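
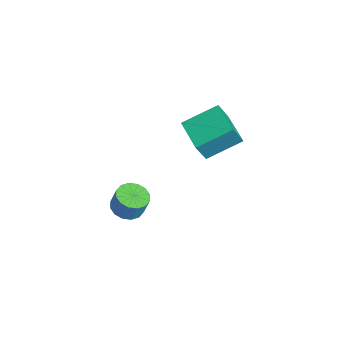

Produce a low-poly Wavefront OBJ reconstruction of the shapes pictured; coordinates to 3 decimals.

v 0.981 -2.022 1.882
v 1.778 -2.079 1.699
v 2.036 -1.854 2.755
v 1.239 -1.798 2.938
v 1.68 -1.671 1.636
v 1.938 -1.446 2.692
v 1.394 -1.357 1.639
v 1.652 -1.132 2.695
v 0.998 -1.221 1.708
v 1.256 -0.997 2.764
v 0.597 -1.3 1.822
v 0.855 -1.076 2.878
v 0.299 -1.573 1.953
v 0.557 -1.348 3.009
v 0.184 -1.966 2.065
v 0.442 -1.741 3.121
v 0.282 -2.374 2.128
v 0.54 -2.149 3.184
v 0.568 -2.688 2.125
v 0.826 -2.463 3.181
v 0.964 -2.823 2.056
v 1.222 -2.599 3.112
v 1.365 -2.744 1.942
v 1.623 -2.52 2.998
v 1.663 -2.472 1.811
v 1.921 -2.247 2.867
v -4.764 3.162 0.544
v -4.462 2.513 1.919
v -4.711 5.074 1.434
v -4.409 4.425 2.809
v -2.911 3.275 0.191
v -2.609 2.626 1.566
v -2.858 5.187 1.081
v -2.556 4.538 2.456
f 2 1 5
f 2 5 3
f 3 5 6
f 3 6 4
f 5 1 7
f 5 7 6
f 6 7 8
f 6 8 4
f 7 1 9
f 7 9 8
f 8 9 10
f 8 10 4
f 9 1 11
f 9 11 10
f 10 11 12
f 10 12 4
f 11 1 13
f 11 13 12
f 12 13 14
f 12 14 4
f 13 1 15
f 13 15 14
f 14 15 16
f 14 16 4
f 15 1 17
f 15 17 16
f 16 17 18
f 16 18 4
f 17 1 19
f 17 19 18
f 18 19 20
f 18 20 4
f 19 1 21
f 19 21 20
f 20 21 22
f 20 22 4
f 21 1 23
f 21 23 22
f 22 23 24
f 22 24 4
f 23 1 25
f 23 25 24
f 24 25 26
f 24 26 4
f 25 1 2
f 25 2 26
f 26 2 3
f 26 3 4
f 28 30 27
f 31 28 27
f 27 30 29
f 29 31 27
f 28 34 30
f 32 28 31
f 32 34 28
f 30 34 29
f 33 31 29
f 29 34 33
f 33 32 31
f 34 32 33



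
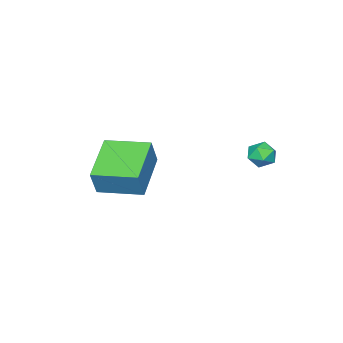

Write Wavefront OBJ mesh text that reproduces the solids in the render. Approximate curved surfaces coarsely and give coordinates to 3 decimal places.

v -4.2 2.599 0.242
v -3.719 2.865 0.593
v -3.521 1.895 -0.153
v -3.04 2.161 0.198
v -3.519 1.834 0.496
v -3.939 2.269 0.74
v -3.301 2.491 -0.3
v -3.721 2.926 -0.056
v -3.164 2.798 0.258
v -3.299 2.392 0.75
v -3.941 2.368 -0.31
v -4.076 1.962 0.182
v -1.567 -3.444 -1.191
v -1.098 -3.337 0.006
v -2.353 -1.721 -1.037
v -1.885 -1.614 0.16
v 0.245 -2.546 -1.98
v 0.713 -2.439 -0.783
v -0.542 -0.823 -1.826
v -0.073 -0.716 -0.629
f 1 12 6
f 1 6 2
f 1 2 8
f 1 8 11
f 1 11 12
f 2 6 10
f 6 12 5
f 12 11 3
f 11 8 7
f 8 2 9
f 4 10 5
f 4 5 3
f 4 3 7
f 4 7 9
f 4 9 10
f 5 10 6
f 3 5 12
f 7 3 11
f 9 7 8
f 10 9 2
f 14 16 13
f 17 14 13
f 13 16 15
f 15 17 13
f 14 20 16
f 18 14 17
f 18 20 14
f 16 20 15
f 19 17 15
f 15 20 19
f 19 18 17
f 20 18 19



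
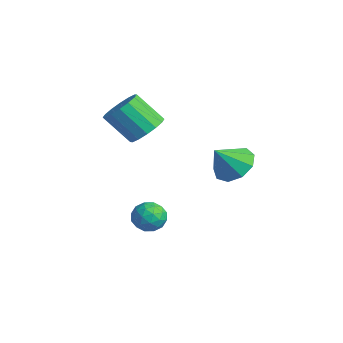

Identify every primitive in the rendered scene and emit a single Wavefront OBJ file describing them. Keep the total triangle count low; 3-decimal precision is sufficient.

v 3.392 4.433 2.372
v 4.363 4.281 2.19
v 3.448 3.487 3.468
v 4.286 4.793 2.636
v 3.791 5.137 2.959
v 3.109 5.152 3.007
v 2.559 4.831 2.757
v 2.399 4.323 2.328
v 2.703 3.867 1.919
v 3.33 3.676 1.721
v 3.985 3.839 1.828
v -0.369 2.394 3.048
v 0.249 1.701 2.994
v -0.594 0.852 4.258
v -1.211 1.546 4.312
v 0.431 2.005 3.32
v -0.411 1.156 4.584
v 0.399 2.414 3.573
v -0.444 1.565 4.837
v 0.161 2.817 3.685
v -0.681 1.968 4.949
v -0.219 3.107 3.627
v -1.061 2.258 4.89
v -0.639 3.206 3.413
v -1.481 2.357 4.677
v -0.986 3.088 3.102
v -1.829 2.239 4.366
v -1.169 2.784 2.776
v -2.011 1.935 4.04
v -1.136 2.375 2.523
v -1.979 1.526 3.787
v -0.899 1.972 2.411
v -1.741 1.123 3.675
v -0.519 1.682 2.47
v -1.361 0.833 3.733
v -0.099 1.583 2.683
v -0.941 0.734 3.947
v 0.853 2.007 -1.874
v 1.397 2.404 -1.425
v 0.803 1.056 -0.975
v 1.347 1.453 -0.526
v 0.6 1.752 -0.615
v 0.631 2.34 -1.17
v 1.569 1.12 -1.23
v 1.6 1.708 -1.785
v 1.84 1.856 -1.026
v 1.241 2.246 -0.646
v 0.959 1.214 -1.754
v 0.36 1.604 -1.374
v 1.129 2.289 -1.728
v 1.071 1.171 -0.672
v 0.632 1.347 -0.724
v 0.951 1.58 -0.46
v 0.679 2.252 -1.579
v 0.999 2.485 -1.315
v 0.53 2.101 -0.839
v 1.201 0.975 -1.085
v 1.521 1.208 -0.821
v 1.249 1.88 -1.94
v 1.568 2.113 -1.676
v 1.67 1.359 -1.561
v 1.709 2.2 -1.23
v 1.68 1.641 -0.701
v 1.81 1.445 -1.115
v 1.828 1.791 -1.442
v 1.357 2.43 -1.007
v 1.328 1.87 -0.478
v 0.889 2.046 -0.53
v 0.907 2.392 -0.857
v 1.617 2.107 -0.772
v 0.872 1.59 -1.922
v 0.843 1.03 -1.393
v 1.293 1.068 -1.543
v 1.311 1.414 -1.87
v 0.52 1.819 -1.699
v 0.491 1.26 -1.17
v 0.372 1.669 -0.958
v 0.39 2.015 -1.285
v 0.583 1.353 -1.628
f 2 1 4
f 2 4 3
f 4 1 5
f 4 5 3
f 5 1 6
f 5 6 3
f 6 1 7
f 6 7 3
f 7 1 8
f 7 8 3
f 8 1 9
f 8 9 3
f 9 1 10
f 9 10 3
f 10 1 11
f 10 11 3
f 11 1 2
f 11 2 3
f 13 12 16
f 13 16 14
f 14 16 17
f 14 17 15
f 16 12 18
f 16 18 17
f 17 18 19
f 17 19 15
f 18 12 20
f 18 20 19
f 19 20 21
f 19 21 15
f 20 12 22
f 20 22 21
f 21 22 23
f 21 23 15
f 22 12 24
f 22 24 23
f 23 24 25
f 23 25 15
f 24 12 26
f 24 26 25
f 25 26 27
f 25 27 15
f 26 12 28
f 26 28 27
f 27 28 29
f 27 29 15
f 28 12 30
f 28 30 29
f 29 30 31
f 29 31 15
f 30 12 32
f 30 32 31
f 31 32 33
f 31 33 15
f 32 12 34
f 32 34 33
f 33 34 35
f 33 35 15
f 34 12 36
f 34 36 35
f 35 36 37
f 35 37 15
f 36 12 13
f 36 13 37
f 37 13 14
f 37 14 15
f 38 75 54
f 75 49 78
f 54 78 43
f 75 78 54
f 38 54 50
f 54 43 55
f 50 55 39
f 54 55 50
f 38 50 59
f 50 39 60
f 59 60 45
f 50 60 59
f 38 59 71
f 59 45 74
f 71 74 48
f 59 74 71
f 38 71 75
f 71 48 79
f 75 79 49
f 71 79 75
f 39 55 66
f 55 43 69
f 66 69 47
f 55 69 66
f 43 78 56
f 78 49 77
f 56 77 42
f 78 77 56
f 49 79 76
f 79 48 72
f 76 72 40
f 79 72 76
f 48 74 73
f 74 45 61
f 73 61 44
f 74 61 73
f 45 60 65
f 60 39 62
f 65 62 46
f 60 62 65
f 41 67 53
f 67 47 68
f 53 68 42
f 67 68 53
f 41 53 51
f 53 42 52
f 51 52 40
f 53 52 51
f 41 51 58
f 51 40 57
f 58 57 44
f 51 57 58
f 41 58 63
f 58 44 64
f 63 64 46
f 58 64 63
f 41 63 67
f 63 46 70
f 67 70 47
f 63 70 67
f 42 68 56
f 68 47 69
f 56 69 43
f 68 69 56
f 40 52 76
f 52 42 77
f 76 77 49
f 52 77 76
f 44 57 73
f 57 40 72
f 73 72 48
f 57 72 73
f 46 64 65
f 64 44 61
f 65 61 45
f 64 61 65
f 47 70 66
f 70 46 62
f 66 62 39
f 70 62 66



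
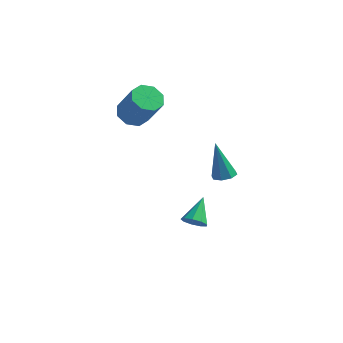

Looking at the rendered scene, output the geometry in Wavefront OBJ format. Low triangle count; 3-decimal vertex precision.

v 1.893 0.076 -3.205
v 2.094 0.423 -3.704
v 1.967 1.284 -2.335
v 1.657 0.433 -3.681
v 1.33 0.277 -3.435
v 1.267 0.026 -3.081
v 1.496 -0.201 -2.786
v 1.911 -0.298 -2.686
v 2.317 -0.221 -2.829
v 2.525 -0.004 -3.148
v 2.437 0.25 -3.493
v 3.73 -1.585 1.757
v 4.289 -1.535 1.903
v 3.23 -1.335 3.583
v 4.105 -1.145 1.799
v 3.701 -1.013 1.67
v 3.315 -1.216 1.592
v 3.171 -1.636 1.611
v 3.356 -2.026 1.715
v 3.759 -2.158 1.844
v 4.146 -1.955 1.922
v -1.797 2.504 1.853
v -1.069 2.57 1.459
v -0.175 2.101 3.034
v -0.903 2.036 3.427
v -1.251 3.117 1.726
v -0.358 2.648 3.3
v -1.753 3.305 2.067
v -0.86 2.836 3.641
v -2.281 3.024 2.282
v -1.387 2.555 3.857
v -2.525 2.439 2.246
v -1.631 1.97 3.821
v -2.342 1.892 1.98
v -1.449 1.423 3.554
v -1.84 1.704 1.639
v -0.947 1.235 3.213
v -1.313 1.985 1.423
v -0.419 1.516 2.998
f 2 1 4
f 2 4 3
f 4 1 5
f 4 5 3
f 5 1 6
f 5 6 3
f 6 1 7
f 6 7 3
f 7 1 8
f 7 8 3
f 8 1 9
f 8 9 3
f 9 1 10
f 9 10 3
f 10 1 11
f 10 11 3
f 11 1 2
f 11 2 3
f 13 12 15
f 13 15 14
f 15 12 16
f 15 16 14
f 16 12 17
f 16 17 14
f 17 12 18
f 17 18 14
f 18 12 19
f 18 19 14
f 19 12 20
f 19 20 14
f 20 12 21
f 20 21 14
f 21 12 13
f 21 13 14
f 23 22 26
f 23 26 24
f 24 26 27
f 24 27 25
f 26 22 28
f 26 28 27
f 27 28 29
f 27 29 25
f 28 22 30
f 28 30 29
f 29 30 31
f 29 31 25
f 30 22 32
f 30 32 31
f 31 32 33
f 31 33 25
f 32 22 34
f 32 34 33
f 33 34 35
f 33 35 25
f 34 22 36
f 34 36 35
f 35 36 37
f 35 37 25
f 36 22 38
f 36 38 37
f 37 38 39
f 37 39 25
f 38 22 23
f 38 23 39
f 39 23 24
f 39 24 25



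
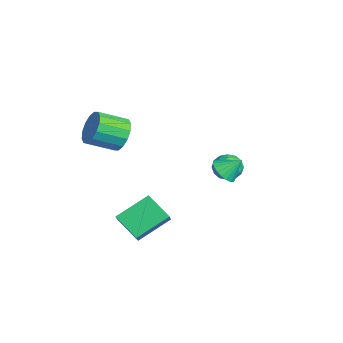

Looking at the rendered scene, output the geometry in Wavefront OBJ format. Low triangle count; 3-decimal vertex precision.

v -1.894 2.995 -1.703
v -1.144 3.512 -1.786
v -1.336 2.028 -2.674
v -0.586 2.545 -2.757
v -0.749 2.098 -1.975
v -1.095 2.696 -1.375
v -1.385 2.844 -3.085
v -1.731 3.442 -2.485
v -0.83 3.418 -2.64
v -0.436 2.958 -1.955
v -2.044 2.582 -2.505
v -1.65 2.122 -1.82
v -1.568 3.339 -1.659
v -0.912 2.201 -2.801
v -1.008 1.939 -2.341
v -0.567 2.243 -2.39
v -1.539 2.859 -1.418
v -1.098 3.163 -1.467
v -0.866 2.332 -1.578
v -1.382 2.377 -2.993
v -0.941 2.681 -3.042
v -1.913 3.297 -2.07
v -1.472 3.601 -2.119
v -1.614 3.208 -2.882
v -0.942 3.587 -2.21
v -0.614 3.019 -2.781
v -1.084 3.194 -2.973
v -1.287 3.546 -2.621
v -0.711 3.316 -1.807
v -0.383 2.748 -2.378
v -0.479 2.485 -1.918
v -0.682 2.837 -1.566
v -0.526 3.261 -2.309
v -2.097 2.792 -2.082
v -1.769 2.224 -2.653
v -1.798 2.703 -2.894
v -2.001 3.055 -2.542
v -1.866 2.521 -1.679
v -1.538 1.953 -2.25
v -1.193 1.994 -1.839
v -1.396 2.346 -1.487
v -1.954 2.279 -2.151
v 3.009 1.108 0.555
v 3.839 0.956 0.456
v 3.271 1.992 1.385
v 3.78 1.203 0.211
v 3.588 1.435 0.025
v 3.296 1.61 -0.069
v 2.954 1.698 -0.055
v 2.621 1.684 0.065
v 2.356 1.571 0.269
v 2.204 1.378 0.522
v 2.19 1.138 0.782
v 2.319 0.893 1.002
v 2.567 0.685 1.144
v 2.891 0.551 1.185
v 3.236 0.513 1.117
v 3.541 0.578 0.952
v 3.755 0.734 0.718
v 2.406 -4.421 -2.457
v 2.059 -2.569 -1.444
v 3.676 -3.683 -3.371
v 3.329 -1.831 -2.358
v 3.131 -4.709 -1.682
v 2.784 -2.857 -0.669
v 4.401 -3.971 -2.596
v 4.054 -2.119 -1.583
v -1.566 -3.059 1.256
v -0.803 -2.785 1.985
v -0.971 -4.406 2.772
v -1.734 -4.681 2.044
v -1.292 -2.622 2.216
v -1.459 -4.243 3.003
v -1.853 -2.576 2.19
v -2.021 -4.197 2.978
v -2.338 -2.66 1.914
v -2.506 -4.281 2.701
v -2.616 -2.851 1.461
v -2.784 -4.472 2.249
v -2.613 -3.098 0.954
v -2.78 -4.719 1.742
v -2.329 -3.334 0.528
v -2.497 -4.955 1.315
v -1.841 -3.497 0.297
v -2.008 -5.118 1.084
v -1.279 -3.543 0.322
v -1.447 -5.164 1.11
v -0.794 -3.459 0.599
v -0.962 -5.08 1.386
v -0.516 -3.268 1.051
v -0.684 -4.889 1.839
v -0.52 -3.021 1.558
v -0.687 -4.642 2.346
f 1 38 17
f 38 12 41
f 17 41 6
f 38 41 17
f 1 17 13
f 17 6 18
f 13 18 2
f 17 18 13
f 1 13 22
f 13 2 23
f 22 23 8
f 13 23 22
f 1 22 34
f 22 8 37
f 34 37 11
f 22 37 34
f 1 34 38
f 34 11 42
f 38 42 12
f 34 42 38
f 2 18 29
f 18 6 32
f 29 32 10
f 18 32 29
f 6 41 19
f 41 12 40
f 19 40 5
f 41 40 19
f 12 42 39
f 42 11 35
f 39 35 3
f 42 35 39
f 11 37 36
f 37 8 24
f 36 24 7
f 37 24 36
f 8 23 28
f 23 2 25
f 28 25 9
f 23 25 28
f 4 30 16
f 30 10 31
f 16 31 5
f 30 31 16
f 4 16 14
f 16 5 15
f 14 15 3
f 16 15 14
f 4 14 21
f 14 3 20
f 21 20 7
f 14 20 21
f 4 21 26
f 21 7 27
f 26 27 9
f 21 27 26
f 4 26 30
f 26 9 33
f 30 33 10
f 26 33 30
f 5 31 19
f 31 10 32
f 19 32 6
f 31 32 19
f 3 15 39
f 15 5 40
f 39 40 12
f 15 40 39
f 7 20 36
f 20 3 35
f 36 35 11
f 20 35 36
f 9 27 28
f 27 7 24
f 28 24 8
f 27 24 28
f 10 33 29
f 33 9 25
f 29 25 2
f 33 25 29
f 44 43 46
f 44 46 45
f 46 43 47
f 46 47 45
f 47 43 48
f 47 48 45
f 48 43 49
f 48 49 45
f 49 43 50
f 49 50 45
f 50 43 51
f 50 51 45
f 51 43 52
f 51 52 45
f 52 43 53
f 52 53 45
f 53 43 54
f 53 54 45
f 54 43 55
f 54 55 45
f 55 43 56
f 55 56 45
f 56 43 57
f 56 57 45
f 57 43 58
f 57 58 45
f 58 43 59
f 58 59 45
f 59 43 44
f 59 44 45
f 61 63 60
f 64 61 60
f 60 63 62
f 62 64 60
f 61 67 63
f 65 61 64
f 65 67 61
f 63 67 62
f 66 64 62
f 62 67 66
f 66 65 64
f 67 65 66
f 69 68 72
f 69 72 70
f 70 72 73
f 70 73 71
f 72 68 74
f 72 74 73
f 73 74 75
f 73 75 71
f 74 68 76
f 74 76 75
f 75 76 77
f 75 77 71
f 76 68 78
f 76 78 77
f 77 78 79
f 77 79 71
f 78 68 80
f 78 80 79
f 79 80 81
f 79 81 71
f 80 68 82
f 80 82 81
f 81 82 83
f 81 83 71
f 82 68 84
f 82 84 83
f 83 84 85
f 83 85 71
f 84 68 86
f 84 86 85
f 85 86 87
f 85 87 71
f 86 68 88
f 86 88 87
f 87 88 89
f 87 89 71
f 88 68 90
f 88 90 89
f 89 90 91
f 89 91 71
f 90 68 92
f 90 92 91
f 91 92 93
f 91 93 71
f 92 68 69
f 92 69 93
f 93 69 70
f 93 70 71



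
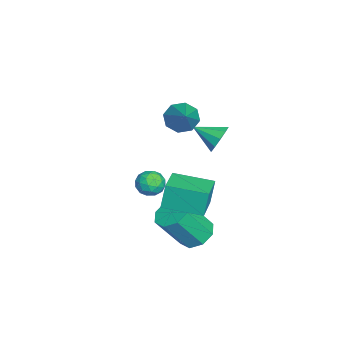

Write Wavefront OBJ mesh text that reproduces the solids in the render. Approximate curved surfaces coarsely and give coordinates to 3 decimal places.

v 0.299 2.213 -2.093
v 0.99 1.996 -2.432
v 1.452 1.05 -0.887
v 0.761 1.267 -0.547
v 1.036 2.523 -2.123
v 1.498 1.577 -0.578
v 0.65 2.868 -1.797
v 1.112 1.922 -0.251
v 0.058 2.83 -1.644
v 0.52 1.884 -0.098
v -0.392 2.43 -1.753
v 0.07 1.484 -0.208
v -0.438 1.903 -2.062
v 0.024 0.957 -0.517
v -0.052 1.558 -2.389
v 0.41 0.612 -0.843
v 0.54 1.596 -2.542
v 1.002 0.65 -0.996
v -2.757 0.516 -1.956
v -2.31 0.115 -1.651
v -3.57 -0.095 -1.569
v -3.123 -0.496 -1.264
v -3.214 0.133 -1.045
v -2.711 0.511 -1.284
v -3.169 -0.491 -1.936
v -2.666 -0.113 -2.175
v -2.565 -0.508 -1.639
v -2.593 -0.122 -1.089
v -3.287 0.142 -2.131
v -3.315 0.528 -1.581
v -2.462 0.37 -1.838
v -3.418 -0.35 -1.382
v -3.471 0.021 -1.253
v -3.209 -0.215 -1.075
v -2.698 0.602 -1.622
v -2.435 0.366 -1.443
v -2.967 0.377 -1.086
v -3.445 -0.346 -1.777
v -3.182 -0.582 -1.598
v -2.671 0.235 -2.145
v -2.409 -0.001 -1.967
v -2.913 -0.357 -2.134
v -2.349 -0.232 -1.652
v -2.827 -0.592 -1.424
v -2.854 -0.589 -1.819
v -2.558 -0.367 -1.959
v -2.366 -0.005 -1.328
v -2.844 -0.365 -1.1
v -2.897 0.005 -0.971
v -2.602 0.227 -1.112
v -2.515 -0.372 -1.321
v -3.036 0.385 -2.12
v -3.514 0.025 -1.892
v -3.278 -0.207 -2.108
v -2.983 0.015 -2.249
v -3.053 0.612 -1.796
v -3.531 0.252 -1.568
v -3.322 0.387 -1.261
v -3.026 0.609 -1.401
v -3.365 0.392 -1.899
v 0.489 1.095 0.302
v 0.292 1.264 1.412
v 0.667 2.751 0.082
v 0.47 2.92 1.192
v 1.89 0.98 0.568
v 1.693 1.149 1.678
v 2.068 2.636 0.348
v 1.871 2.805 1.458
v -3.647 2.757 0.77
v -3.446 2.423 0.141
v -3.873 1.643 1.29
v -3.073 2.47 0.402
v -2.92 2.626 0.804
v -3.044 2.832 1.193
v -3.399 3.01 1.42
v -3.849 3.091 1.399
v -4.222 3.045 1.138
v -4.375 2.889 0.737
v -4.251 2.682 0.348
v -3.896 2.505 0.121
v -2.183 1.358 2.938
v -1.745 1.259 2.35
v -0.657 1.682 4.022
v -1.904 1.799 2.413
v -2.227 2.081 2.784
v -2.524 1.939 3.245
v -2.622 1.458 3.526
v -2.463 0.918 3.463
v -2.14 0.636 3.093
v -1.843 0.777 2.632
f 2 1 5
f 2 5 3
f 3 5 6
f 3 6 4
f 5 1 7
f 5 7 6
f 6 7 8
f 6 8 4
f 7 1 9
f 7 9 8
f 8 9 10
f 8 10 4
f 9 1 11
f 9 11 10
f 10 11 12
f 10 12 4
f 11 1 13
f 11 13 12
f 12 13 14
f 12 14 4
f 13 1 15
f 13 15 14
f 14 15 16
f 14 16 4
f 15 1 17
f 15 17 16
f 16 17 18
f 16 18 4
f 17 1 2
f 17 2 18
f 18 2 3
f 18 3 4
f 19 56 35
f 56 30 59
f 35 59 24
f 56 59 35
f 19 35 31
f 35 24 36
f 31 36 20
f 35 36 31
f 19 31 40
f 31 20 41
f 40 41 26
f 31 41 40
f 19 40 52
f 40 26 55
f 52 55 29
f 40 55 52
f 19 52 56
f 52 29 60
f 56 60 30
f 52 60 56
f 20 36 47
f 36 24 50
f 47 50 28
f 36 50 47
f 24 59 37
f 59 30 58
f 37 58 23
f 59 58 37
f 30 60 57
f 60 29 53
f 57 53 21
f 60 53 57
f 29 55 54
f 55 26 42
f 54 42 25
f 55 42 54
f 26 41 46
f 41 20 43
f 46 43 27
f 41 43 46
f 22 48 34
f 48 28 49
f 34 49 23
f 48 49 34
f 22 34 32
f 34 23 33
f 32 33 21
f 34 33 32
f 22 32 39
f 32 21 38
f 39 38 25
f 32 38 39
f 22 39 44
f 39 25 45
f 44 45 27
f 39 45 44
f 22 44 48
f 44 27 51
f 48 51 28
f 44 51 48
f 23 49 37
f 49 28 50
f 37 50 24
f 49 50 37
f 21 33 57
f 33 23 58
f 57 58 30
f 33 58 57
f 25 38 54
f 38 21 53
f 54 53 29
f 38 53 54
f 27 45 46
f 45 25 42
f 46 42 26
f 45 42 46
f 28 51 47
f 51 27 43
f 47 43 20
f 51 43 47
f 62 64 61
f 65 62 61
f 61 64 63
f 63 65 61
f 62 68 64
f 66 62 65
f 66 68 62
f 64 68 63
f 67 65 63
f 63 68 67
f 67 66 65
f 68 66 67
f 70 69 72
f 70 72 71
f 72 69 73
f 72 73 71
f 73 69 74
f 73 74 71
f 74 69 75
f 74 75 71
f 75 69 76
f 75 76 71
f 76 69 77
f 76 77 71
f 77 69 78
f 77 78 71
f 78 69 79
f 78 79 71
f 79 69 80
f 79 80 71
f 80 69 70
f 80 70 71
f 82 81 84
f 82 84 83
f 84 81 85
f 84 85 83
f 85 81 86
f 85 86 83
f 86 81 87
f 86 87 83
f 87 81 88
f 87 88 83
f 88 81 89
f 88 89 83
f 89 81 90
f 89 90 83
f 90 81 82
f 90 82 83



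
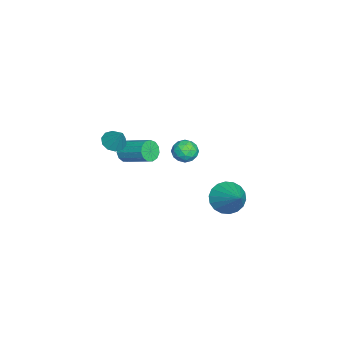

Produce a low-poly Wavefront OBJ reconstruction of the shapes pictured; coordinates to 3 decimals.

v -0.998 1.53 -3.676
v -0.4 0.66 -3.775
v 0.478 2.41 -2.504
v -0.265 0.922 -4.142
v -0.274 1.305 -4.418
v -0.427 1.733 -4.546
v -0.693 2.12 -4.503
v -1.019 2.39 -4.295
v -1.341 2.49 -3.965
v -1.595 2.4 -3.578
v -1.731 2.137 -3.21
v -1.721 1.754 -2.935
v -1.568 1.327 -2.806
v -1.302 0.94 -2.85
v -0.976 0.669 -3.057
v -0.654 0.569 -3.387
v -1.473 -4.028 -0.896
v -1.226 -4.427 -0.377
v -0.459 -2.97 0.376
v -0.707 -2.572 -0.144
v -0.95 -4.427 -0.658
v -0.183 -2.97 0.094
v -0.84 -4.3 -1.015
v -0.073 -2.844 -0.263
v -0.931 -4.088 -1.335
v -0.164 -2.631 -0.582
v -1.195 -3.856 -1.515
v -0.428 -2.399 -0.762
v -1.547 -3.679 -1.498
v -0.78 -2.222 -0.746
v -1.876 -3.613 -1.291
v -1.109 -2.156 -0.538
v -2.077 -3.679 -0.958
v -1.31 -2.222 -0.206
v -2.086 -3.856 -0.606
v -1.32 -2.399 0.147
v -1.902 -4.087 -0.346
v -1.135 -2.631 0.407
v -1.581 -4.3 -0.26
v -0.814 -2.844 0.492
v 2.957 -3.787 3.078
v 3.492 -3.613 2.696
v 3.543 -3.213 4.162
v 3.213 -3.298 2.68
v 2.837 -3.171 2.817
v 2.506 -3.279 3.052
v 2.347 -3.581 3.298
v 2.422 -3.961 3.459
v 2.7 -4.276 3.475
v 3.077 -4.403 3.339
v 3.408 -4.295 3.103
v 3.566 -3.994 2.858
v -1.691 -0.248 -0.21
v -0.969 -0.116 -0.469
v -1.451 -1.484 -0.171
v -0.729 -1.352 -0.43
v -0.933 -1.124 0.285
v -1.082 -0.36 0.261
v -1.338 -1.24 -0.901
v -1.487 -0.476 -0.925
v -0.751 -0.729 -0.896
v -0.501 -0.657 -0.163
v -1.919 -0.943 -0.477
v -1.669 -0.871 0.256
v -1.351 -0.074 -0.343
v -1.069 -1.526 -0.297
v -1.189 -1.392 0.124
v -0.765 -1.314 -0.029
v -1.417 -0.217 0.086
v -0.993 -0.14 -0.066
v -0.972 -0.732 0.377
v -1.427 -1.46 -0.574
v -1.003 -1.383 -0.726
v -1.655 -0.286 -0.611
v -1.231 -0.208 -0.764
v -1.448 -0.868 -1.017
v -0.799 -0.357 -0.747
v -0.658 -1.083 -0.724
v -1.016 -1.017 -1
v -1.103 -0.568 -1.015
v -0.652 -0.314 -0.316
v -0.511 -1.04 -0.293
v -0.631 -0.906 0.128
v -0.718 -0.457 0.114
v -0.524 -0.674 -0.567
v -1.909 -0.56 -0.347
v -1.768 -1.286 -0.324
v -1.702 -1.143 -0.754
v -1.789 -0.694 -0.768
v -1.762 -0.517 0.084
v -1.621 -1.243 0.107
v -1.317 -1.032 0.375
v -1.404 -0.583 0.36
v -1.896 -0.926 -0.073
f 2 1 4
f 2 4 3
f 4 1 5
f 4 5 3
f 5 1 6
f 5 6 3
f 6 1 7
f 6 7 3
f 7 1 8
f 7 8 3
f 8 1 9
f 8 9 3
f 9 1 10
f 9 10 3
f 10 1 11
f 10 11 3
f 11 1 12
f 11 12 3
f 12 1 13
f 12 13 3
f 13 1 14
f 13 14 3
f 14 1 15
f 14 15 3
f 15 1 16
f 15 16 3
f 16 1 2
f 16 2 3
f 18 17 21
f 18 21 19
f 19 21 22
f 19 22 20
f 21 17 23
f 21 23 22
f 22 23 24
f 22 24 20
f 23 17 25
f 23 25 24
f 24 25 26
f 24 26 20
f 25 17 27
f 25 27 26
f 26 27 28
f 26 28 20
f 27 17 29
f 27 29 28
f 28 29 30
f 28 30 20
f 29 17 31
f 29 31 30
f 30 31 32
f 30 32 20
f 31 17 33
f 31 33 32
f 32 33 34
f 32 34 20
f 33 17 35
f 33 35 34
f 34 35 36
f 34 36 20
f 35 17 37
f 35 37 36
f 36 37 38
f 36 38 20
f 37 17 39
f 37 39 38
f 38 39 40
f 38 40 20
f 39 17 18
f 39 18 40
f 40 18 19
f 40 19 20
f 42 41 44
f 42 44 43
f 44 41 45
f 44 45 43
f 45 41 46
f 45 46 43
f 46 41 47
f 46 47 43
f 47 41 48
f 47 48 43
f 48 41 49
f 48 49 43
f 49 41 50
f 49 50 43
f 50 41 51
f 50 51 43
f 51 41 52
f 51 52 43
f 52 41 42
f 52 42 43
f 53 90 69
f 90 64 93
f 69 93 58
f 90 93 69
f 53 69 65
f 69 58 70
f 65 70 54
f 69 70 65
f 53 65 74
f 65 54 75
f 74 75 60
f 65 75 74
f 53 74 86
f 74 60 89
f 86 89 63
f 74 89 86
f 53 86 90
f 86 63 94
f 90 94 64
f 86 94 90
f 54 70 81
f 70 58 84
f 81 84 62
f 70 84 81
f 58 93 71
f 93 64 92
f 71 92 57
f 93 92 71
f 64 94 91
f 94 63 87
f 91 87 55
f 94 87 91
f 63 89 88
f 89 60 76
f 88 76 59
f 89 76 88
f 60 75 80
f 75 54 77
f 80 77 61
f 75 77 80
f 56 82 68
f 82 62 83
f 68 83 57
f 82 83 68
f 56 68 66
f 68 57 67
f 66 67 55
f 68 67 66
f 56 66 73
f 66 55 72
f 73 72 59
f 66 72 73
f 56 73 78
f 73 59 79
f 78 79 61
f 73 79 78
f 56 78 82
f 78 61 85
f 82 85 62
f 78 85 82
f 57 83 71
f 83 62 84
f 71 84 58
f 83 84 71
f 55 67 91
f 67 57 92
f 91 92 64
f 67 92 91
f 59 72 88
f 72 55 87
f 88 87 63
f 72 87 88
f 61 79 80
f 79 59 76
f 80 76 60
f 79 76 80
f 62 85 81
f 85 61 77
f 81 77 54
f 85 77 81



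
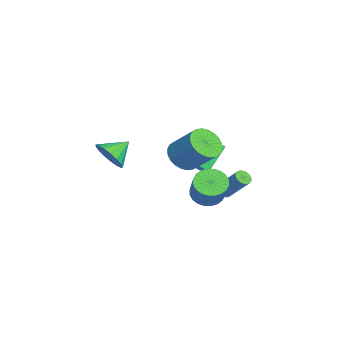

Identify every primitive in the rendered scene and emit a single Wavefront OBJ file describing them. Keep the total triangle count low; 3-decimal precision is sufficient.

v -3.271 0.127 -0.742
v -4.45 1.1 0.563
v -3.388 1.169 -1.624
v -4.567 2.142 -0.319
v -2.393 0.598 -0.301
v -3.572 1.571 1.004
v -2.51 1.64 -1.183
v -3.689 2.613 0.122
v -3.885 2.556 -3.645
v -3.473 2.207 -3.63
v -2.624 3.275 -2.021
v -3.035 3.624 -2.035
v -3.398 2.362 -3.773
v -2.548 3.43 -2.164
v -3.406 2.551 -3.894
v -2.556 3.619 -2.285
v -3.497 2.741 -3.972
v -2.647 3.809 -2.363
v -3.656 2.899 -3.993
v -2.806 3.967 -2.384
v -3.854 2.997 -3.954
v -3.004 4.065 -2.345
v -4.057 3.02 -3.861
v -3.207 4.088 -2.252
v -4.23 2.962 -3.731
v -3.381 4.03 -2.122
v -4.344 2.834 -3.586
v -3.494 3.902 -1.977
v -4.379 2.658 -3.451
v -3.529 3.726 -1.842
v -4.328 2.464 -3.35
v -3.478 3.532 -1.74
v -4.2 2.286 -3.299
v -3.35 3.354 -1.69
v -4.018 2.155 -3.308
v -3.168 3.223 -1.699
v -3.813 2.093 -3.375
v -2.963 3.161 -1.766
v -3.62 2.112 -3.489
v -2.771 3.18 -1.88
v -1.222 -3.98 0.911
v -0.258 -3.553 1.225
v -1.958 -2.86 1.649
v -0.357 -3.315 0.766
v -0.654 -3.23 0.34
v -1.082 -3.316 0.045
v -1.541 -3.555 -0.052
v -1.927 -3.89 0.072
v -2.152 -4.247 0.387
v -2.163 -4.542 0.823
v -1.959 -4.708 1.279
v -1.586 -4.708 1.651
v -1.129 -4.54 1.853
v -0.694 -4.245 1.839
v -0.379 -3.888 1.613
v -0.658 1.444 -1.806
v 0.019 0.874 -2.273
v 1.214 1.007 -0.7
v 0.538 1.576 -0.234
v 0.129 1.23 -2.386
v 1.324 1.363 -0.813
v 0.119 1.62 -2.411
v 1.314 1.753 -0.839
v -0.01 1.982 -2.345
v 1.186 2.115 -0.772
v -0.236 2.262 -2.196
v 0.959 2.395 -0.623
v -0.527 2.418 -1.988
v 0.668 2.551 -0.415
v -0.838 2.426 -1.752
v 0.357 2.559 -0.179
v -1.122 2.283 -1.525
v 0.074 2.416 0.048
v -1.334 2.013 -1.34
v -0.139 2.146 0.233
v -1.444 1.657 -1.227
v -0.249 1.79 0.346
v -1.434 1.267 -1.201
v -0.239 1.4 0.371
v -1.306 0.905 -1.268
v -0.11 1.038 0.305
v -1.079 0.625 -1.417
v 0.116 0.758 0.156
v -0.788 0.469 -1.625
v 0.407 0.602 -0.052
v -0.477 0.461 -1.861
v 0.718 0.594 -0.288
v -0.194 0.604 -2.088
v 1.002 0.737 -0.515
v 2.402 -0.011 2.993
v 3.217 0.17 2.355
v 4.113 1.331 3.83
v 3.298 1.151 4.467
v 2.97 0.482 2.26
v 3.866 1.644 3.734
v 2.636 0.72 2.275
v 3.532 1.881 3.75
v 2.267 0.846 2.4
v 3.163 2.007 3.875
v 1.918 0.841 2.615
v 2.814 2.003 4.09
v 1.643 0.708 2.888
v 2.539 1.869 4.363
v 1.484 0.464 3.176
v 2.38 1.626 4.651
v 1.464 0.149 3.437
v 2.36 1.31 4.912
v 1.587 -0.191 3.63
v 2.483 0.97 5.105
v 1.834 -0.504 3.726
v 2.73 0.658 5.2
v 2.168 -0.741 3.71
v 3.064 0.42 5.185
v 2.537 -0.867 3.585
v 3.433 0.294 5.06
v 2.886 -0.863 3.37
v 3.782 0.299 4.845
v 3.161 -0.729 3.097
v 4.057 0.432 4.572
v 3.32 -0.486 2.809
v 4.216 0.676 4.284
v 3.34 -0.17 2.548
v 4.236 0.991 4.023
f 2 4 1
f 5 2 1
f 1 4 3
f 3 5 1
f 2 8 4
f 6 2 5
f 6 8 2
f 4 8 3
f 7 5 3
f 3 8 7
f 7 6 5
f 8 6 7
f 10 9 13
f 10 13 11
f 11 13 14
f 11 14 12
f 13 9 15
f 13 15 14
f 14 15 16
f 14 16 12
f 15 9 17
f 15 17 16
f 16 17 18
f 16 18 12
f 17 9 19
f 17 19 18
f 18 19 20
f 18 20 12
f 19 9 21
f 19 21 20
f 20 21 22
f 20 22 12
f 21 9 23
f 21 23 22
f 22 23 24
f 22 24 12
f 23 9 25
f 23 25 24
f 24 25 26
f 24 26 12
f 25 9 27
f 25 27 26
f 26 27 28
f 26 28 12
f 27 9 29
f 27 29 28
f 28 29 30
f 28 30 12
f 29 9 31
f 29 31 30
f 30 31 32
f 30 32 12
f 31 9 33
f 31 33 32
f 32 33 34
f 32 34 12
f 33 9 35
f 33 35 34
f 34 35 36
f 34 36 12
f 35 9 37
f 35 37 36
f 36 37 38
f 36 38 12
f 37 9 39
f 37 39 38
f 38 39 40
f 38 40 12
f 39 9 10
f 39 10 40
f 40 10 11
f 40 11 12
f 42 41 44
f 42 44 43
f 44 41 45
f 44 45 43
f 45 41 46
f 45 46 43
f 46 41 47
f 46 47 43
f 47 41 48
f 47 48 43
f 48 41 49
f 48 49 43
f 49 41 50
f 49 50 43
f 50 41 51
f 50 51 43
f 51 41 52
f 51 52 43
f 52 41 53
f 52 53 43
f 53 41 54
f 53 54 43
f 54 41 55
f 54 55 43
f 55 41 42
f 55 42 43
f 57 56 60
f 57 60 58
f 58 60 61
f 58 61 59
f 60 56 62
f 60 62 61
f 61 62 63
f 61 63 59
f 62 56 64
f 62 64 63
f 63 64 65
f 63 65 59
f 64 56 66
f 64 66 65
f 65 66 67
f 65 67 59
f 66 56 68
f 66 68 67
f 67 68 69
f 67 69 59
f 68 56 70
f 68 70 69
f 69 70 71
f 69 71 59
f 70 56 72
f 70 72 71
f 71 72 73
f 71 73 59
f 72 56 74
f 72 74 73
f 73 74 75
f 73 75 59
f 74 56 76
f 74 76 75
f 75 76 77
f 75 77 59
f 76 56 78
f 76 78 77
f 77 78 79
f 77 79 59
f 78 56 80
f 78 80 79
f 79 80 81
f 79 81 59
f 80 56 82
f 80 82 81
f 81 82 83
f 81 83 59
f 82 56 84
f 82 84 83
f 83 84 85
f 83 85 59
f 84 56 86
f 84 86 85
f 85 86 87
f 85 87 59
f 86 56 88
f 86 88 87
f 87 88 89
f 87 89 59
f 88 56 57
f 88 57 89
f 89 57 58
f 89 58 59
f 91 90 94
f 91 94 92
f 92 94 95
f 92 95 93
f 94 90 96
f 94 96 95
f 95 96 97
f 95 97 93
f 96 90 98
f 96 98 97
f 97 98 99
f 97 99 93
f 98 90 100
f 98 100 99
f 99 100 101
f 99 101 93
f 100 90 102
f 100 102 101
f 101 102 103
f 101 103 93
f 102 90 104
f 102 104 103
f 103 104 105
f 103 105 93
f 104 90 106
f 104 106 105
f 105 106 107
f 105 107 93
f 106 90 108
f 106 108 107
f 107 108 109
f 107 109 93
f 108 90 110
f 108 110 109
f 109 110 111
f 109 111 93
f 110 90 112
f 110 112 111
f 111 112 113
f 111 113 93
f 112 90 114
f 112 114 113
f 113 114 115
f 113 115 93
f 114 90 116
f 114 116 115
f 115 116 117
f 115 117 93
f 116 90 118
f 116 118 117
f 117 118 119
f 117 119 93
f 118 90 120
f 118 120 119
f 119 120 121
f 119 121 93
f 120 90 122
f 120 122 121
f 121 122 123
f 121 123 93
f 122 90 91
f 122 91 123
f 123 91 92
f 123 92 93



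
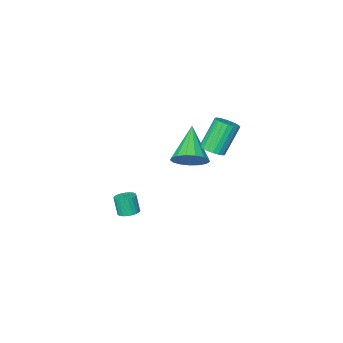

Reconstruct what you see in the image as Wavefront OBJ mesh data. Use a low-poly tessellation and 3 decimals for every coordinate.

v 0.436 -0.926 1.79
v 1.197 -0.904 2.391
v -0.596 -2.314 3.15
v 0.928 -0.557 2.541
v 0.545 -0.294 2.518
v 0.138 -0.177 2.329
v -0.201 -0.23 2.017
v -0.394 -0.444 1.652
v -0.397 -0.767 1.32
v -0.209 -1.127 1.095
v 0.127 -1.441 1.029
v 0.534 -1.637 1.138
v 0.918 -1.67 1.396
v 1.192 -1.533 1.745
v 1.293 -1.256 2.104
v 2.307 -3.613 -2.907
v 2.773 -3.94 -3.017
v 2.799 -4.254 -1.984
v 2.333 -3.927 -1.873
v 2.87 -3.744 -2.96
v 2.895 -4.057 -1.927
v 2.881 -3.527 -2.895
v 2.906 -3.841 -1.861
v 2.804 -3.324 -2.831
v 2.83 -3.638 -1.798
v 2.652 -3.165 -2.779
v 2.678 -3.478 -1.746
v 2.448 -3.074 -2.746
v 2.473 -3.387 -1.713
v 2.222 -3.065 -2.738
v 2.247 -3.378 -1.705
v 2.009 -3.139 -2.756
v 2.034 -3.453 -1.722
v 1.841 -3.286 -2.796
v 1.867 -3.6 -1.763
v 1.745 -3.483 -2.853
v 1.77 -3.796 -1.82
v 1.734 -3.699 -2.919
v 1.759 -4.013 -1.885
v 1.81 -3.902 -2.982
v 1.836 -4.216 -1.949
v 1.962 -4.062 -3.034
v 1.988 -4.375 -2.001
v 2.167 -4.153 -3.067
v 2.192 -4.466 -2.034
v 2.393 -4.162 -3.075
v 2.418 -4.475 -2.042
v 2.606 -4.087 -3.058
v 2.631 -4.401 -2.024
v 0.102 0.495 3.191
v 0.642 0.27 3.495
v -0.281 0.179 5.072
v -0.822 0.405 4.769
v 0.669 0.541 3.526
v -0.254 0.451 5.103
v 0.597 0.805 3.499
v -0.326 0.714 5.076
v 0.439 1.015 3.419
v -0.484 0.924 4.996
v 0.223 1.135 3.299
v -0.7 1.044 4.877
v -0.014 1.144 3.161
v -0.937 1.054 4.739
v -0.231 1.042 3.028
v -1.154 0.951 4.606
v -0.39 0.845 2.923
v -1.313 0.754 4.501
v -0.465 0.587 2.865
v -1.388 0.497 4.443
v -0.442 0.313 2.863
v -1.365 0.223 4.441
v -0.324 0.071 2.918
v -1.247 -0.019 4.495
v -0.133 -0.097 3.02
v -1.057 -0.188 4.597
v 0.098 -0.164 3.151
v -0.825 -0.254 4.729
v 0.33 -0.116 3.29
v -0.593 -0.206 4.868
v 0.523 0.037 3.411
v -0.4 -0.053 4.989
f 2 1 4
f 2 4 3
f 4 1 5
f 4 5 3
f 5 1 6
f 5 6 3
f 6 1 7
f 6 7 3
f 7 1 8
f 7 8 3
f 8 1 9
f 8 9 3
f 9 1 10
f 9 10 3
f 10 1 11
f 10 11 3
f 11 1 12
f 11 12 3
f 12 1 13
f 12 13 3
f 13 1 14
f 13 14 3
f 14 1 15
f 14 15 3
f 15 1 2
f 15 2 3
f 17 16 20
f 17 20 18
f 18 20 21
f 18 21 19
f 20 16 22
f 20 22 21
f 21 22 23
f 21 23 19
f 22 16 24
f 22 24 23
f 23 24 25
f 23 25 19
f 24 16 26
f 24 26 25
f 25 26 27
f 25 27 19
f 26 16 28
f 26 28 27
f 27 28 29
f 27 29 19
f 28 16 30
f 28 30 29
f 29 30 31
f 29 31 19
f 30 16 32
f 30 32 31
f 31 32 33
f 31 33 19
f 32 16 34
f 32 34 33
f 33 34 35
f 33 35 19
f 34 16 36
f 34 36 35
f 35 36 37
f 35 37 19
f 36 16 38
f 36 38 37
f 37 38 39
f 37 39 19
f 38 16 40
f 38 40 39
f 39 40 41
f 39 41 19
f 40 16 42
f 40 42 41
f 41 42 43
f 41 43 19
f 42 16 44
f 42 44 43
f 43 44 45
f 43 45 19
f 44 16 46
f 44 46 45
f 45 46 47
f 45 47 19
f 46 16 48
f 46 48 47
f 47 48 49
f 47 49 19
f 48 16 17
f 48 17 49
f 49 17 18
f 49 18 19
f 51 50 54
f 51 54 52
f 52 54 55
f 52 55 53
f 54 50 56
f 54 56 55
f 55 56 57
f 55 57 53
f 56 50 58
f 56 58 57
f 57 58 59
f 57 59 53
f 58 50 60
f 58 60 59
f 59 60 61
f 59 61 53
f 60 50 62
f 60 62 61
f 61 62 63
f 61 63 53
f 62 50 64
f 62 64 63
f 63 64 65
f 63 65 53
f 64 50 66
f 64 66 65
f 65 66 67
f 65 67 53
f 66 50 68
f 66 68 67
f 67 68 69
f 67 69 53
f 68 50 70
f 68 70 69
f 69 70 71
f 69 71 53
f 70 50 72
f 70 72 71
f 71 72 73
f 71 73 53
f 72 50 74
f 72 74 73
f 73 74 75
f 73 75 53
f 74 50 76
f 74 76 75
f 75 76 77
f 75 77 53
f 76 50 78
f 76 78 77
f 77 78 79
f 77 79 53
f 78 50 80
f 78 80 79
f 79 80 81
f 79 81 53
f 80 50 51
f 80 51 81
f 81 51 52
f 81 52 53



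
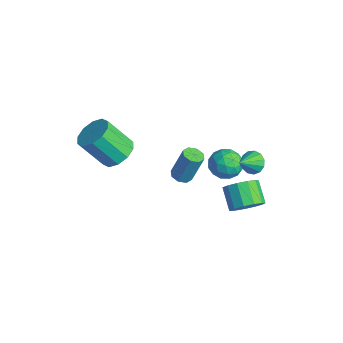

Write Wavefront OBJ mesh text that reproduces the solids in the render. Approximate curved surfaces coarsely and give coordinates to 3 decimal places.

v -1.716 3.362 -4.315
v -0.779 2.993 -4.252
v -2.201 2.327 -3.148
v -1.264 1.958 -3.085
v -1.459 2.897 -2.77
v -1.159 3.537 -3.492
v -1.821 1.783 -3.908
v -1.521 2.423 -4.63
v -0.844 2.017 -4.001
v -0.62 2.706 -3.298
v -2.36 2.614 -4.102
v -2.136 3.303 -3.399
v -1.205 3.268 -4.386
v -1.775 2.052 -3.014
v -1.89 2.604 -2.829
v -1.339 2.387 -2.792
v -1.428 3.588 -3.939
v -0.877 3.371 -3.902
v -1.277 3.315 -3.031
v -2.103 1.949 -3.498
v -1.552 1.732 -3.461
v -1.641 2.933 -4.608
v -1.09 2.716 -4.571
v -1.703 2.005 -4.369
v -0.692 2.478 -4.202
v -0.977 1.87 -3.516
v -1.305 1.767 -3.999
v -1.129 2.143 -4.423
v -0.56 2.882 -3.788
v -0.845 2.274 -3.102
v -0.96 2.826 -2.917
v -0.784 3.202 -3.341
v -0.598 2.309 -3.641
v -2.135 3.046 -4.298
v -2.42 2.438 -3.612
v -2.196 2.118 -4.059
v -2.02 2.494 -4.483
v -2.003 3.45 -3.884
v -2.288 2.842 -3.198
v -1.851 3.177 -2.977
v -1.675 3.553 -3.401
v -2.382 3.011 -3.759
v 2.144 1.816 -3.733
v 2.691 2.391 -3.158
v 1.563 2.638 -2.332
v 1.016 2.064 -2.907
v 2.478 2.719 -3.548
v 1.35 2.966 -2.721
v 2.158 2.76 -3.996
v 1.03 3.008 -3.17
v 1.834 2.502 -4.361
v 0.706 2.749 -3.535
v 1.609 2.026 -4.527
v 0.481 2.273 -3.7
v 1.553 1.483 -4.44
v 0.425 1.731 -3.614
v 1.685 1.046 -4.129
v 0.557 1.294 -3.303
v 1.963 0.854 -3.693
v 0.835 1.101 -2.866
v 2.298 0.967 -3.269
v 1.17 1.215 -2.442
v 2.585 1.35 -2.992
v 1.456 1.597 -2.166
v 2.731 1.881 -2.951
v 1.603 2.128 -2.125
v -2.652 -3.143 -0.901
v -2.055 -2.564 -0.276
v -2.772 -3.637 1.405
v -3.368 -4.217 0.781
v -2.625 -2.272 -0.333
v -3.342 -3.346 1.348
v -3.205 -2.313 -0.607
v -3.922 -3.387 1.075
v -3.574 -2.671 -0.993
v -4.291 -3.745 0.689
v -3.59 -3.21 -1.344
v -4.307 -4.284 0.338
v -3.248 -3.723 -1.525
v -3.965 -4.796 0.156
v -2.678 -4.014 -1.468
v -3.395 -5.088 0.213
v -2.098 -3.973 -1.195
v -2.815 -5.047 0.487
v -1.729 -3.615 -0.809
v -2.446 -4.689 0.873
v -1.713 -3.076 -0.458
v -2.43 -4.15 1.224
v -1.286 -0.161 -3.119
v -0.861 0.231 -3.312
v -0.589 0.814 -1.535
v -1.014 0.421 -1.341
v -1.289 0.419 -3.308
v -1.017 1.001 -1.531
v -1.715 0.266 -3.193
v -1.443 0.849 -1.416
v -1.89 -0.137 -3.034
v -1.618 0.446 -1.257
v -1.711 -0.554 -2.925
v -1.439 0.029 -1.148
v -1.283 -0.741 -2.929
v -1.011 -0.159 -1.152
v -0.857 -0.589 -3.044
v -0.585 -0.006 -1.267
v -0.682 -0.186 -3.203
v -0.41 0.397 -1.426
v 1.439 2.509 -0.843
v 1.854 2.949 -0.453
v 1.781 1.491 -0.057
v 1.486 2.958 -0.282
v 1.104 2.824 -0.289
v 0.827 2.589 -0.472
v 0.745 2.33 -0.772
v 0.883 2.127 -1.095
v 1.198 2.045 -1.338
v 1.589 2.111 -1.424
v 1.933 2.302 -1.325
v 2.119 2.56 -1.073
v 2.09 2.801 -0.748
f 1 38 17
f 38 12 41
f 17 41 6
f 38 41 17
f 1 17 13
f 17 6 18
f 13 18 2
f 17 18 13
f 1 13 22
f 13 2 23
f 22 23 8
f 13 23 22
f 1 22 34
f 22 8 37
f 34 37 11
f 22 37 34
f 1 34 38
f 34 11 42
f 38 42 12
f 34 42 38
f 2 18 29
f 18 6 32
f 29 32 10
f 18 32 29
f 6 41 19
f 41 12 40
f 19 40 5
f 41 40 19
f 12 42 39
f 42 11 35
f 39 35 3
f 42 35 39
f 11 37 36
f 37 8 24
f 36 24 7
f 37 24 36
f 8 23 28
f 23 2 25
f 28 25 9
f 23 25 28
f 4 30 16
f 30 10 31
f 16 31 5
f 30 31 16
f 4 16 14
f 16 5 15
f 14 15 3
f 16 15 14
f 4 14 21
f 14 3 20
f 21 20 7
f 14 20 21
f 4 21 26
f 21 7 27
f 26 27 9
f 21 27 26
f 4 26 30
f 26 9 33
f 30 33 10
f 26 33 30
f 5 31 19
f 31 10 32
f 19 32 6
f 31 32 19
f 3 15 39
f 15 5 40
f 39 40 12
f 15 40 39
f 7 20 36
f 20 3 35
f 36 35 11
f 20 35 36
f 9 27 28
f 27 7 24
f 28 24 8
f 27 24 28
f 10 33 29
f 33 9 25
f 29 25 2
f 33 25 29
f 44 43 47
f 44 47 45
f 45 47 48
f 45 48 46
f 47 43 49
f 47 49 48
f 48 49 50
f 48 50 46
f 49 43 51
f 49 51 50
f 50 51 52
f 50 52 46
f 51 43 53
f 51 53 52
f 52 53 54
f 52 54 46
f 53 43 55
f 53 55 54
f 54 55 56
f 54 56 46
f 55 43 57
f 55 57 56
f 56 57 58
f 56 58 46
f 57 43 59
f 57 59 58
f 58 59 60
f 58 60 46
f 59 43 61
f 59 61 60
f 60 61 62
f 60 62 46
f 61 43 63
f 61 63 62
f 62 63 64
f 62 64 46
f 63 43 65
f 63 65 64
f 64 65 66
f 64 66 46
f 65 43 44
f 65 44 66
f 66 44 45
f 66 45 46
f 68 67 71
f 68 71 69
f 69 71 72
f 69 72 70
f 71 67 73
f 71 73 72
f 72 73 74
f 72 74 70
f 73 67 75
f 73 75 74
f 74 75 76
f 74 76 70
f 75 67 77
f 75 77 76
f 76 77 78
f 76 78 70
f 77 67 79
f 77 79 78
f 78 79 80
f 78 80 70
f 79 67 81
f 79 81 80
f 80 81 82
f 80 82 70
f 81 67 83
f 81 83 82
f 82 83 84
f 82 84 70
f 83 67 85
f 83 85 84
f 84 85 86
f 84 86 70
f 85 67 87
f 85 87 86
f 86 87 88
f 86 88 70
f 87 67 68
f 87 68 88
f 88 68 69
f 88 69 70
f 90 89 93
f 90 93 91
f 91 93 94
f 91 94 92
f 93 89 95
f 93 95 94
f 94 95 96
f 94 96 92
f 95 89 97
f 95 97 96
f 96 97 98
f 96 98 92
f 97 89 99
f 97 99 98
f 98 99 100
f 98 100 92
f 99 89 101
f 99 101 100
f 100 101 102
f 100 102 92
f 101 89 103
f 101 103 102
f 102 103 104
f 102 104 92
f 103 89 105
f 103 105 104
f 104 105 106
f 104 106 92
f 105 89 90
f 105 90 106
f 106 90 91
f 106 91 92
f 108 107 110
f 108 110 109
f 110 107 111
f 110 111 109
f 111 107 112
f 111 112 109
f 112 107 113
f 112 113 109
f 113 107 114
f 113 114 109
f 114 107 115
f 114 115 109
f 115 107 116
f 115 116 109
f 116 107 117
f 116 117 109
f 117 107 118
f 117 118 109
f 118 107 119
f 118 119 109
f 119 107 108
f 119 108 109



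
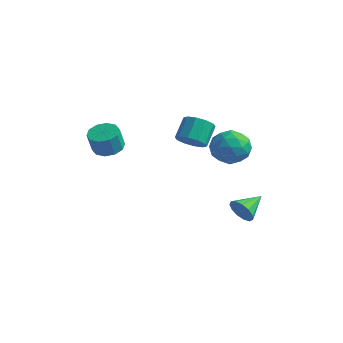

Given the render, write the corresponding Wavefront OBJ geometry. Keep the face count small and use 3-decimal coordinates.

v -3.908 0.619 0.658
v -3.256 0.239 0.573
v -3.299 -0.08 1.656
v -3.952 0.301 1.742
v -3.152 0.677 0.706
v -3.195 0.359 1.789
v -3.337 1.093 0.821
v -3.38 0.775 1.904
v -3.74 1.328 0.874
v -3.783 1.01 1.957
v -4.207 1.293 0.844
v -4.251 0.974 1.928
v -4.561 1 0.744
v -4.604 0.681 1.827
v -4.665 0.561 0.611
v -4.708 0.243 1.694
v -4.48 0.145 0.496
v -4.523 -0.173 1.579
v -4.077 -0.09 0.443
v -4.12 -0.408 1.526
v -3.609 -0.054 0.472
v -3.653 -0.373 1.556
v 1.617 3.108 1.297
v 2.124 2.921 2.124
v 1.036 1.619 1.316
v 1.543 1.432 2.143
v 0.779 2.058 2.163
v 1.138 2.979 2.151
v 2.022 1.561 1.289
v 2.381 2.482 1.277
v 2.374 1.965 2.119
v 1.606 2.272 2.66
v 1.554 2.268 0.78
v 0.786 2.575 1.321
v 1.922 3.145 1.709
v 1.238 1.395 1.731
v 0.789 1.763 1.743
v 1.087 1.653 2.229
v 1.342 3.179 1.725
v 1.64 3.069 2.211
v 0.849 2.562 2.234
v 1.52 1.471 1.229
v 1.818 1.361 1.715
v 2.073 2.887 1.211
v 2.371 2.777 1.697
v 2.311 1.978 1.206
v 2.367 2.473 2.192
v 2.025 1.598 2.203
v 2.307 1.674 1.701
v 2.518 2.215 1.694
v 1.915 2.654 2.51
v 1.573 1.778 2.521
v 1.124 2.147 2.533
v 1.336 2.688 2.526
v 2.062 2.092 2.507
v 1.587 2.762 0.919
v 1.245 1.886 0.93
v 1.824 1.852 0.914
v 2.036 2.393 0.907
v 1.135 2.942 1.237
v 0.793 2.067 1.248
v 0.642 2.325 1.746
v 0.853 2.866 1.739
v 1.098 2.448 0.933
v -0.632 2.419 1.227
v -0.328 2.911 0.735
v -0.484 3.814 1.54
v -0.788 3.321 2.033
v -0.791 2.898 0.659
v -0.947 3.801 1.465
v -1.194 2.702 0.801
v -1.35 3.605 1.607
v -1.382 2.398 1.105
v -1.538 3.301 1.911
v -1.284 2.102 1.456
v -1.44 3.004 2.262
v -0.936 1.926 1.72
v -1.092 2.829 2.525
v -0.473 1.939 1.795
v -0.629 2.842 2.601
v -0.07 2.135 1.653
v -0.226 3.038 2.459
v 0.118 2.439 1.349
v -0.038 3.342 2.155
v 0.02 2.736 0.998
v -0.136 3.638 1.804
v 2.128 2.393 -2.333
v 2.505 2.508 -2.924
v 2.372 3.667 -1.927
v 2.127 2.608 -3.01
v 1.749 2.64 -2.881
v 1.492 2.593 -2.578
v 1.436 2.482 -2.198
v 1.6 2.343 -1.86
v 1.932 2.22 -1.673
v 2.325 2.151 -1.695
v 2.656 2.16 -1.92
v 2.819 2.242 -2.276
v 2.763 2.372 -2.65
f 2 1 5
f 2 5 3
f 3 5 6
f 3 6 4
f 5 1 7
f 5 7 6
f 6 7 8
f 6 8 4
f 7 1 9
f 7 9 8
f 8 9 10
f 8 10 4
f 9 1 11
f 9 11 10
f 10 11 12
f 10 12 4
f 11 1 13
f 11 13 12
f 12 13 14
f 12 14 4
f 13 1 15
f 13 15 14
f 14 15 16
f 14 16 4
f 15 1 17
f 15 17 16
f 16 17 18
f 16 18 4
f 17 1 19
f 17 19 18
f 18 19 20
f 18 20 4
f 19 1 21
f 19 21 20
f 20 21 22
f 20 22 4
f 21 1 2
f 21 2 22
f 22 2 3
f 22 3 4
f 23 60 39
f 60 34 63
f 39 63 28
f 60 63 39
f 23 39 35
f 39 28 40
f 35 40 24
f 39 40 35
f 23 35 44
f 35 24 45
f 44 45 30
f 35 45 44
f 23 44 56
f 44 30 59
f 56 59 33
f 44 59 56
f 23 56 60
f 56 33 64
f 60 64 34
f 56 64 60
f 24 40 51
f 40 28 54
f 51 54 32
f 40 54 51
f 28 63 41
f 63 34 62
f 41 62 27
f 63 62 41
f 34 64 61
f 64 33 57
f 61 57 25
f 64 57 61
f 33 59 58
f 59 30 46
f 58 46 29
f 59 46 58
f 30 45 50
f 45 24 47
f 50 47 31
f 45 47 50
f 26 52 38
f 52 32 53
f 38 53 27
f 52 53 38
f 26 38 36
f 38 27 37
f 36 37 25
f 38 37 36
f 26 36 43
f 36 25 42
f 43 42 29
f 36 42 43
f 26 43 48
f 43 29 49
f 48 49 31
f 43 49 48
f 26 48 52
f 48 31 55
f 52 55 32
f 48 55 52
f 27 53 41
f 53 32 54
f 41 54 28
f 53 54 41
f 25 37 61
f 37 27 62
f 61 62 34
f 37 62 61
f 29 42 58
f 42 25 57
f 58 57 33
f 42 57 58
f 31 49 50
f 49 29 46
f 50 46 30
f 49 46 50
f 32 55 51
f 55 31 47
f 51 47 24
f 55 47 51
f 66 65 69
f 66 69 67
f 67 69 70
f 67 70 68
f 69 65 71
f 69 71 70
f 70 71 72
f 70 72 68
f 71 65 73
f 71 73 72
f 72 73 74
f 72 74 68
f 73 65 75
f 73 75 74
f 74 75 76
f 74 76 68
f 75 65 77
f 75 77 76
f 76 77 78
f 76 78 68
f 77 65 79
f 77 79 78
f 78 79 80
f 78 80 68
f 79 65 81
f 79 81 80
f 80 81 82
f 80 82 68
f 81 65 83
f 81 83 82
f 82 83 84
f 82 84 68
f 83 65 85
f 83 85 84
f 84 85 86
f 84 86 68
f 85 65 66
f 85 66 86
f 86 66 67
f 86 67 68
f 88 87 90
f 88 90 89
f 90 87 91
f 90 91 89
f 91 87 92
f 91 92 89
f 92 87 93
f 92 93 89
f 93 87 94
f 93 94 89
f 94 87 95
f 94 95 89
f 95 87 96
f 95 96 89
f 96 87 97
f 96 97 89
f 97 87 98
f 97 98 89
f 98 87 99
f 98 99 89
f 99 87 88
f 99 88 89



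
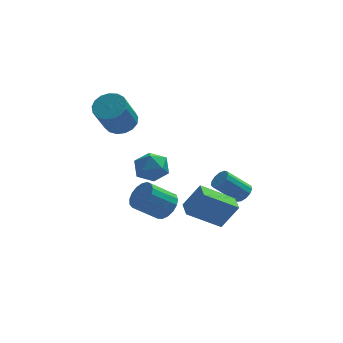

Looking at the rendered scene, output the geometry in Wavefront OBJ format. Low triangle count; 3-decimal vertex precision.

v 4.034 1.038 -4.09
v 4.44 1.204 -3.652
v 3.213 1.148 -2.492
v 2.806 0.982 -2.93
v 4.306 1.5 -3.78
v 3.079 1.445 -2.62
v 4.086 1.65 -4.006
v 2.858 1.594 -2.846
v 3.849 1.605 -4.259
v 2.621 1.55 -3.098
v 3.671 1.38 -4.458
v 2.443 1.325 -3.298
v 3.608 1.046 -4.54
v 2.38 0.991 -3.38
v 3.68 0.71 -4.48
v 2.453 0.655 -3.32
v 3.865 0.478 -4.296
v 2.637 0.422 -3.135
v 4.103 0.423 -4.046
v 2.876 0.368 -2.886
v 4.319 0.564 -3.811
v 3.092 0.508 -2.65
v 4.445 0.855 -3.664
v 3.218 0.799 -2.503
v -0.743 0.618 -0.636
v 0.08 0.073 -0.671
v -1.42 -0.333 -1.729
v -0.597 -0.878 -1.764
v -1.164 -0.891 -0.955
v -0.745 -0.304 -0.279
v -0.595 0.044 -2.121
v -0.176 0.631 -1.445
v 0.172 -0.282 -1.589
v -0.18 -0.86 -0.868
v -1.16 0.6 -1.532
v -1.512 0.022 -0.811
v -2.11 1.113 1.434
v -1.312 0.7 1.462
v -1.891 -0.307 3.114
v -2.69 0.107 3.086
v -1.252 1.054 1.699
v -1.832 0.048 3.351
v -1.389 1.423 1.875
v -1.969 0.416 3.527
v -1.692 1.72 1.95
v -2.271 0.713 3.603
v -2.09 1.879 1.907
v -2.669 0.872 3.56
v -2.493 1.862 1.756
v -3.072 0.855 3.408
v -2.808 1.674 1.53
v -3.388 0.667 3.183
v -2.964 1.357 1.283
v -3.543 0.35 2.936
v -2.923 0.985 1.07
v -3.503 -0.022 2.723
v -2.697 0.642 0.941
v -3.276 -0.365 2.593
v -2.336 0.407 0.924
v -2.916 -0.6 2.577
v -1.924 0.334 1.024
v -2.503 -0.673 2.677
v -1.554 0.44 1.218
v -2.133 -0.567 2.871
v -0.178 -3.527 -1.848
v 0.375 -3.739 -1.252
v -0.829 -4.026 -0.237
v -1.382 -3.813 -0.832
v 0.324 -3.344 -1.2
v -0.879 -3.63 -0.185
v 0.159 -2.99 -1.296
v -1.044 -3.277 -0.281
v -0.084 -2.76 -1.519
v -1.287 -3.046 -0.504
v -0.348 -2.705 -1.817
v -1.551 -2.991 -0.802
v -0.574 -2.838 -2.122
v -1.777 -3.124 -1.107
v -0.709 -3.129 -2.364
v -1.912 -3.416 -1.349
v -0.722 -3.512 -2.488
v -1.925 -3.798 -1.473
v -0.611 -3.897 -2.465
v -1.814 -4.184 -1.45
v -0.401 -4.198 -2.301
v -1.604 -4.484 -1.286
v -0.14 -4.345 -2.033
v -1.343 -4.632 -1.018
v 0.112 -4.305 -1.722
v -1.091 -4.591 -0.707
v 0.298 -4.086 -1.44
v -0.905 -4.372 -0.425
v 2.533 -2.992 -3.831
v 0.81 -3.182 -2.699
v 2.438 -1.987 -3.806
v 0.715 -2.176 -2.675
v 3.385 -2.944 -2.525
v 1.662 -3.133 -1.394
v 3.29 -1.938 -2.501
v 1.567 -2.128 -1.369
f 2 1 5
f 2 5 3
f 3 5 6
f 3 6 4
f 5 1 7
f 5 7 6
f 6 7 8
f 6 8 4
f 7 1 9
f 7 9 8
f 8 9 10
f 8 10 4
f 9 1 11
f 9 11 10
f 10 11 12
f 10 12 4
f 11 1 13
f 11 13 12
f 12 13 14
f 12 14 4
f 13 1 15
f 13 15 14
f 14 15 16
f 14 16 4
f 15 1 17
f 15 17 16
f 16 17 18
f 16 18 4
f 17 1 19
f 17 19 18
f 18 19 20
f 18 20 4
f 19 1 21
f 19 21 20
f 20 21 22
f 20 22 4
f 21 1 23
f 21 23 22
f 22 23 24
f 22 24 4
f 23 1 2
f 23 2 24
f 24 2 3
f 24 3 4
f 25 36 30
f 25 30 26
f 25 26 32
f 25 32 35
f 25 35 36
f 26 30 34
f 30 36 29
f 36 35 27
f 35 32 31
f 32 26 33
f 28 34 29
f 28 29 27
f 28 27 31
f 28 31 33
f 28 33 34
f 29 34 30
f 27 29 36
f 31 27 35
f 33 31 32
f 34 33 26
f 38 37 41
f 38 41 39
f 39 41 42
f 39 42 40
f 41 37 43
f 41 43 42
f 42 43 44
f 42 44 40
f 43 37 45
f 43 45 44
f 44 45 46
f 44 46 40
f 45 37 47
f 45 47 46
f 46 47 48
f 46 48 40
f 47 37 49
f 47 49 48
f 48 49 50
f 48 50 40
f 49 37 51
f 49 51 50
f 50 51 52
f 50 52 40
f 51 37 53
f 51 53 52
f 52 53 54
f 52 54 40
f 53 37 55
f 53 55 54
f 54 55 56
f 54 56 40
f 55 37 57
f 55 57 56
f 56 57 58
f 56 58 40
f 57 37 59
f 57 59 58
f 58 59 60
f 58 60 40
f 59 37 61
f 59 61 60
f 60 61 62
f 60 62 40
f 61 37 63
f 61 63 62
f 62 63 64
f 62 64 40
f 63 37 38
f 63 38 64
f 64 38 39
f 64 39 40
f 66 65 69
f 66 69 67
f 67 69 70
f 67 70 68
f 69 65 71
f 69 71 70
f 70 71 72
f 70 72 68
f 71 65 73
f 71 73 72
f 72 73 74
f 72 74 68
f 73 65 75
f 73 75 74
f 74 75 76
f 74 76 68
f 75 65 77
f 75 77 76
f 76 77 78
f 76 78 68
f 77 65 79
f 77 79 78
f 78 79 80
f 78 80 68
f 79 65 81
f 79 81 80
f 80 81 82
f 80 82 68
f 81 65 83
f 81 83 82
f 82 83 84
f 82 84 68
f 83 65 85
f 83 85 84
f 84 85 86
f 84 86 68
f 85 65 87
f 85 87 86
f 86 87 88
f 86 88 68
f 87 65 89
f 87 89 88
f 88 89 90
f 88 90 68
f 89 65 91
f 89 91 90
f 90 91 92
f 90 92 68
f 91 65 66
f 91 66 92
f 92 66 67
f 92 67 68
f 94 96 93
f 97 94 93
f 93 96 95
f 95 97 93
f 94 100 96
f 98 94 97
f 98 100 94
f 96 100 95
f 99 97 95
f 95 100 99
f 99 98 97
f 100 98 99



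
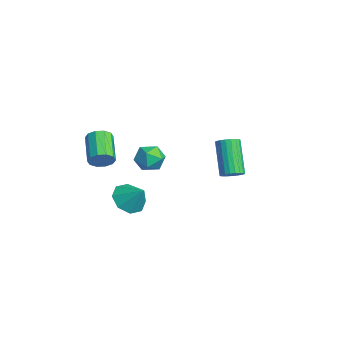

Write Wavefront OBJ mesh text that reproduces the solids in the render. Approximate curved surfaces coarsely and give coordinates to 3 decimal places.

v 3.683 -1.924 2.929
v 4.382 -1.89 2.48
v 3.138 -2.75 2.02
v 3.837 -2.716 1.571
v 3.833 -3.105 2.305
v 4.17 -2.594 2.867
v 3.35 -2.046 1.633
v 3.687 -1.535 2.195
v 4.175 -1.966 1.679
v 4.474 -2.62 2.095
v 3.046 -2.02 2.405
v 3.345 -2.674 2.821
v -0.303 3.038 -2.106
v 0.199 3.034 -1.709
v -1.134 3.198 -0.018
v -1.637 3.202 -0.414
v 0.169 3.294 -1.758
v -1.164 3.458 -0.067
v 0.058 3.51 -1.867
v -1.276 3.673 -0.175
v -0.116 3.644 -2.017
v -1.45 3.808 -0.326
v -0.323 3.673 -2.183
v -1.656 3.837 -0.491
v -0.526 3.593 -2.335
v -1.859 3.757 -0.643
v -0.69 3.416 -2.447
v -2.024 3.58 -0.756
v -0.788 3.175 -2.501
v -2.121 3.339 -0.809
v -0.802 2.909 -2.486
v -2.135 3.073 -0.795
v -0.729 2.666 -2.405
v -2.063 2.83 -0.714
v -0.583 2.487 -2.273
v -1.917 2.651 -0.582
v -0.389 2.404 -2.112
v -1.722 2.568 -0.42
v -0.18 2.43 -1.949
v -1.513 2.594 -0.258
v 0.008 2.561 -1.814
v -1.325 2.725 -0.123
v 0.142 2.775 -1.729
v -1.191 2.939 -0.038
v -1.175 -2.077 -3.514
v -0.369 -2.226 -4.087
v -0.365 -1.503 -2.526
v -0.697 -1.547 -4.214
v -1.305 -1.178 -3.93
v -1.836 -1.336 -3.403
v -1.98 -1.928 -2.94
v -1.652 -2.608 -2.813
v -1.044 -2.977 -3.097
v -0.513 -2.819 -3.624
v -1.815 -3.287 -0.917
v -1.547 -3.546 -0.313
v -3.117 -3.272 0.501
v -3.385 -3.013 -0.103
v -1.474 -3.113 -0.318
v -3.045 -2.84 0.495
v -1.532 -2.747 -0.553
v -3.103 -2.473 0.261
v -1.698 -2.587 -0.926
v -3.268 -2.313 -0.112
v -1.908 -2.694 -1.296
v -3.478 -2.42 -0.482
v -2.083 -3.028 -1.521
v -3.653 -2.754 -0.707
v -2.155 -3.46 -1.515
v -3.726 -3.187 -0.702
v -2.097 -3.827 -1.281
v -3.668 -3.553 -0.467
v -1.932 -3.987 -0.908
v -3.502 -3.713 -0.094
v -1.722 -3.88 -0.538
v -3.292 -3.606 0.276
f 1 12 6
f 1 6 2
f 1 2 8
f 1 8 11
f 1 11 12
f 2 6 10
f 6 12 5
f 12 11 3
f 11 8 7
f 8 2 9
f 4 10 5
f 4 5 3
f 4 3 7
f 4 7 9
f 4 9 10
f 5 10 6
f 3 5 12
f 7 3 11
f 9 7 8
f 10 9 2
f 14 13 17
f 14 17 15
f 15 17 18
f 15 18 16
f 17 13 19
f 17 19 18
f 18 19 20
f 18 20 16
f 19 13 21
f 19 21 20
f 20 21 22
f 20 22 16
f 21 13 23
f 21 23 22
f 22 23 24
f 22 24 16
f 23 13 25
f 23 25 24
f 24 25 26
f 24 26 16
f 25 13 27
f 25 27 26
f 26 27 28
f 26 28 16
f 27 13 29
f 27 29 28
f 28 29 30
f 28 30 16
f 29 13 31
f 29 31 30
f 30 31 32
f 30 32 16
f 31 13 33
f 31 33 32
f 32 33 34
f 32 34 16
f 33 13 35
f 33 35 34
f 34 35 36
f 34 36 16
f 35 13 37
f 35 37 36
f 36 37 38
f 36 38 16
f 37 13 39
f 37 39 38
f 38 39 40
f 38 40 16
f 39 13 41
f 39 41 40
f 40 41 42
f 40 42 16
f 41 13 43
f 41 43 42
f 42 43 44
f 42 44 16
f 43 13 14
f 43 14 44
f 44 14 15
f 44 15 16
f 46 45 48
f 46 48 47
f 48 45 49
f 48 49 47
f 49 45 50
f 49 50 47
f 50 45 51
f 50 51 47
f 51 45 52
f 51 52 47
f 52 45 53
f 52 53 47
f 53 45 54
f 53 54 47
f 54 45 46
f 54 46 47
f 56 55 59
f 56 59 57
f 57 59 60
f 57 60 58
f 59 55 61
f 59 61 60
f 60 61 62
f 60 62 58
f 61 55 63
f 61 63 62
f 62 63 64
f 62 64 58
f 63 55 65
f 63 65 64
f 64 65 66
f 64 66 58
f 65 55 67
f 65 67 66
f 66 67 68
f 66 68 58
f 67 55 69
f 67 69 68
f 68 69 70
f 68 70 58
f 69 55 71
f 69 71 70
f 70 71 72
f 70 72 58
f 71 55 73
f 71 73 72
f 72 73 74
f 72 74 58
f 73 55 75
f 73 75 74
f 74 75 76
f 74 76 58
f 75 55 56
f 75 56 76
f 76 56 57
f 76 57 58



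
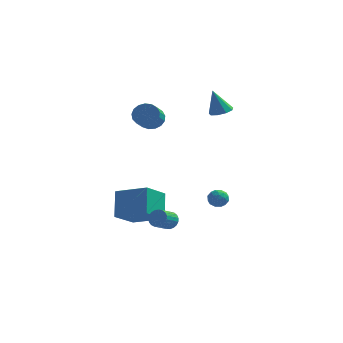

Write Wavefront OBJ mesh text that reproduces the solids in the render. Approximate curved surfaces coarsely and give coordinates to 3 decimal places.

v -2.908 -0.218 -5.087
v -3.556 -1.7 -4.035
v -3.203 0.953 -3.62
v -3.851 -0.53 -2.567
v -0.929 -0.59 -4.393
v -1.577 -2.073 -3.34
v -1.224 0.58 -2.925
v -1.872 -0.902 -1.873
v -2.248 1.375 2.636
v -1.44 1.297 2.518
v -1.444 0.148 3.245
v -2.252 0.225 3.364
v -1.467 1.506 2.849
v -1.471 0.357 3.576
v -1.673 1.686 3.131
v -1.677 0.536 3.858
v -2.01 1.794 3.3
v -2.014 0.644 4.027
v -2.402 1.806 3.317
v -2.406 0.656 4.044
v -2.759 1.719 3.178
v -2.763 0.57 3.905
v -2.998 1.553 2.915
v -3.002 0.404 3.642
v -3.066 1.347 2.588
v -3.07 0.198 3.315
v -2.947 1.147 2.272
v -2.951 -0.003 2.999
v -2.667 0.999 2.04
v -2.671 -0.15 2.767
v -2.291 0.937 1.944
v -2.295 -0.212 2.671
v -1.906 0.975 2.007
v -1.91 -0.174 2.734
v -1.599 1.105 2.214
v -1.603 -0.044 2.941
v 1.303 3.559 2.73
v 1.926 3.9 2.939
v 0.797 3.501 4.33
v 1.567 4.242 2.838
v 1.085 4.265 2.686
v 0.705 3.958 2.555
v 0.604 3.464 2.505
v 0.831 3.015 2.56
v 1.279 2.821 2.695
v 1.738 2.972 2.845
v 1.993 3.398 2.942
v 2.475 -1.471 -1.536
v 2.947 -1.686 -1.914
v 2.093 -2.434 -1.466
v 2.565 -2.649 -1.844
v 2.697 -2.444 -1.25
v 2.933 -1.849 -1.294
v 2.107 -2.271 -2.086
v 2.343 -1.676 -2.13
v 2.719 -2.18 -2.254
v 3.084 -2.287 -1.737
v 1.956 -1.833 -1.643
v 2.321 -1.94 -1.126
v 2.744 -1.494 -1.731
v 2.296 -2.626 -1.649
v 2.373 -2.505 -1.3
v 2.651 -2.632 -1.522
v 2.736 -1.59 -1.367
v 3.014 -1.716 -1.589
v 2.867 -2.162 -1.199
v 2.026 -2.404 -1.791
v 2.304 -2.53 -2.013
v 2.389 -1.488 -1.858
v 2.667 -1.615 -2.08
v 2.173 -1.958 -2.181
v 2.888 -1.911 -2.153
v 2.664 -2.477 -2.112
v 2.394 -2.255 -2.254
v 2.533 -1.905 -2.28
v 3.102 -1.974 -1.85
v 2.878 -2.539 -1.808
v 2.956 -2.419 -1.46
v 3.094 -2.07 -1.485
v 2.969 -2.264 -2.049
v 2.162 -1.581 -1.572
v 1.938 -2.146 -1.53
v 1.946 -2.05 -1.895
v 2.084 -1.701 -1.92
v 2.376 -1.643 -1.268
v 2.152 -2.209 -1.227
v 2.507 -2.215 -1.1
v 2.646 -1.865 -1.126
v 2.071 -1.856 -1.331
v 0.097 -3.371 -3.103
v 0.632 -3.445 -2.821
v 0.219 -4.343 -2.274
v -0.317 -4.269 -2.557
v 0.509 -3.291 -2.661
v 0.096 -4.19 -2.114
v 0.315 -3.151 -2.578
v -0.099 -4.049 -2.031
v 0.083 -3.049 -2.585
v -0.331 -3.947 -2.039
v -0.147 -3.003 -2.683
v -0.561 -3.901 -2.136
v -0.334 -3.02 -2.853
v -0.748 -3.918 -2.306
v -0.447 -3.098 -3.066
v -0.861 -3.996 -2.519
v -0.466 -3.223 -3.286
v -0.88 -4.121 -2.739
v -0.388 -3.374 -3.474
v -0.801 -4.272 -2.927
v -0.225 -3.524 -3.598
v -0.639 -4.422 -3.051
v -0.007 -3.648 -3.637
v -0.421 -4.546 -3.09
v 0.229 -3.724 -3.583
v -0.185 -4.622 -3.036
v 0.442 -3.739 -3.447
v 0.028 -4.637 -2.9
v 0.595 -3.69 -3.251
v 0.182 -4.588 -2.704
v 0.663 -3.586 -3.029
v 0.249 -4.485 -2.482
f 2 4 1
f 5 2 1
f 1 4 3
f 3 5 1
f 2 8 4
f 6 2 5
f 6 8 2
f 4 8 3
f 7 5 3
f 3 8 7
f 7 6 5
f 8 6 7
f 10 9 13
f 10 13 11
f 11 13 14
f 11 14 12
f 13 9 15
f 13 15 14
f 14 15 16
f 14 16 12
f 15 9 17
f 15 17 16
f 16 17 18
f 16 18 12
f 17 9 19
f 17 19 18
f 18 19 20
f 18 20 12
f 19 9 21
f 19 21 20
f 20 21 22
f 20 22 12
f 21 9 23
f 21 23 22
f 22 23 24
f 22 24 12
f 23 9 25
f 23 25 24
f 24 25 26
f 24 26 12
f 25 9 27
f 25 27 26
f 26 27 28
f 26 28 12
f 27 9 29
f 27 29 28
f 28 29 30
f 28 30 12
f 29 9 31
f 29 31 30
f 30 31 32
f 30 32 12
f 31 9 33
f 31 33 32
f 32 33 34
f 32 34 12
f 33 9 35
f 33 35 34
f 34 35 36
f 34 36 12
f 35 9 10
f 35 10 36
f 36 10 11
f 36 11 12
f 38 37 40
f 38 40 39
f 40 37 41
f 40 41 39
f 41 37 42
f 41 42 39
f 42 37 43
f 42 43 39
f 43 37 44
f 43 44 39
f 44 37 45
f 44 45 39
f 45 37 46
f 45 46 39
f 46 37 47
f 46 47 39
f 47 37 38
f 47 38 39
f 48 85 64
f 85 59 88
f 64 88 53
f 85 88 64
f 48 64 60
f 64 53 65
f 60 65 49
f 64 65 60
f 48 60 69
f 60 49 70
f 69 70 55
f 60 70 69
f 48 69 81
f 69 55 84
f 81 84 58
f 69 84 81
f 48 81 85
f 81 58 89
f 85 89 59
f 81 89 85
f 49 65 76
f 65 53 79
f 76 79 57
f 65 79 76
f 53 88 66
f 88 59 87
f 66 87 52
f 88 87 66
f 59 89 86
f 89 58 82
f 86 82 50
f 89 82 86
f 58 84 83
f 84 55 71
f 83 71 54
f 84 71 83
f 55 70 75
f 70 49 72
f 75 72 56
f 70 72 75
f 51 77 63
f 77 57 78
f 63 78 52
f 77 78 63
f 51 63 61
f 63 52 62
f 61 62 50
f 63 62 61
f 51 61 68
f 61 50 67
f 68 67 54
f 61 67 68
f 51 68 73
f 68 54 74
f 73 74 56
f 68 74 73
f 51 73 77
f 73 56 80
f 77 80 57
f 73 80 77
f 52 78 66
f 78 57 79
f 66 79 53
f 78 79 66
f 50 62 86
f 62 52 87
f 86 87 59
f 62 87 86
f 54 67 83
f 67 50 82
f 83 82 58
f 67 82 83
f 56 74 75
f 74 54 71
f 75 71 55
f 74 71 75
f 57 80 76
f 80 56 72
f 76 72 49
f 80 72 76
f 91 90 94
f 91 94 92
f 92 94 95
f 92 95 93
f 94 90 96
f 94 96 95
f 95 96 97
f 95 97 93
f 96 90 98
f 96 98 97
f 97 98 99
f 97 99 93
f 98 90 100
f 98 100 99
f 99 100 101
f 99 101 93
f 100 90 102
f 100 102 101
f 101 102 103
f 101 103 93
f 102 90 104
f 102 104 103
f 103 104 105
f 103 105 93
f 104 90 106
f 104 106 105
f 105 106 107
f 105 107 93
f 106 90 108
f 106 108 107
f 107 108 109
f 107 109 93
f 108 90 110
f 108 110 109
f 109 110 111
f 109 111 93
f 110 90 112
f 110 112 111
f 111 112 113
f 111 113 93
f 112 90 114
f 112 114 113
f 113 114 115
f 113 115 93
f 114 90 116
f 114 116 115
f 115 116 117
f 115 117 93
f 116 90 118
f 116 118 117
f 117 118 119
f 117 119 93
f 118 90 120
f 118 120 119
f 119 120 121
f 119 121 93
f 120 90 91
f 120 91 121
f 121 91 92
f 121 92 93



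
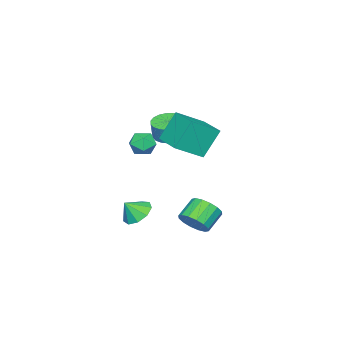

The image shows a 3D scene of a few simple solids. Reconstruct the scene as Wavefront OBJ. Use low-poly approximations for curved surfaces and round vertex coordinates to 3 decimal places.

v 2.889 -1.652 3.519
v 3.277 -1.018 2.968
v 3.523 -2.742 2.712
v 3.911 -2.108 2.161
v 4.197 -2.197 3.037
v 3.805 -1.523 3.535
v 2.995 -2.237 2.145
v 2.603 -1.563 2.643
v 3.343 -1.379 2.118
v 4.086 -1.355 2.67
v 2.714 -2.405 3.01
v 3.457 -2.381 3.562
v 2.186 -3.116 -3.688
v 2.698 -3.775 -4.358
v 2.834 -3.604 -2.712
v 3.07 -3.148 -4.291
v 3.028 -2.506 -3.942
v 2.593 -2.149 -3.475
v 1.967 -2.244 -3.107
v 1.444 -2.747 -3.012
v 1.268 -3.422 -3.233
v 1.522 -3.954 -3.667
v 2.086 -4.093 -4.112
v -0.09 -2.278 2.121
v 0.95 -2.21 1.88
v 1.23 -2.154 3.097
v 0.19 -2.222 3.339
v 0.829 -1.782 1.888
v 1.109 -1.726 3.105
v 0.549 -1.44 1.936
v 0.829 -1.384 3.153
v 0.159 -1.242 2.017
v 0.438 -1.187 3.234
v -0.275 -1.224 2.116
v 0.005 -1.168 3.333
v -0.676 -1.388 2.215
v -0.397 -1.332 3.432
v -0.976 -1.706 2.299
v -0.697 -1.65 3.516
v -1.123 -2.122 2.352
v -0.844 -2.067 3.569
v -1.091 -2.566 2.365
v -0.812 -2.51 3.582
v -0.886 -2.96 2.335
v -0.607 -2.904 3.553
v -0.543 -3.236 2.269
v -0.264 -3.18 3.487
v -0.122 -3.346 2.178
v 0.157 -3.29 3.395
v 0.305 -3.272 2.076
v 0.584 -3.216 3.294
v 0.663 -3.025 1.983
v 0.943 -2.97 3.2
v 0.892 -2.65 1.913
v 1.171 -2.594 3.13
v 3.172 -0.918 3.414
v 2.183 -0.42 5.245
v 1.692 0.06 2.348
v 0.702 0.559 4.178
v 4.258 0.841 3.522
v 3.268 1.34 5.352
v 2.777 1.82 2.455
v 1.788 2.318 4.286
v 3.026 1.333 -2.92
v 3.57 1.886 -2.242
v 2.337 2.021 -1.363
v 1.794 1.467 -2.04
v 3.367 2.244 -2.581
v 2.135 2.378 -1.702
v 3.073 2.358 -3.011
v 1.84 2.492 -2.132
v 2.766 2.197 -3.416
v 1.534 2.331 -2.537
v 2.529 1.804 -3.689
v 1.297 1.939 -2.809
v 2.425 1.286 -3.755
v 1.193 1.42 -2.876
v 2.483 0.779 -3.597
v 1.25 0.914 -2.718
v 2.685 0.422 -3.258
v 1.453 0.556 -2.379
v 2.98 0.308 -2.828
v 1.747 0.442 -1.949
v 3.286 0.469 -2.423
v 2.054 0.603 -1.544
v 3.523 0.861 -2.151
v 2.291 0.996 -1.271
v 3.627 1.38 -2.084
v 2.395 1.514 -1.205
f 1 12 6
f 1 6 2
f 1 2 8
f 1 8 11
f 1 11 12
f 2 6 10
f 6 12 5
f 12 11 3
f 11 8 7
f 8 2 9
f 4 10 5
f 4 5 3
f 4 3 7
f 4 7 9
f 4 9 10
f 5 10 6
f 3 5 12
f 7 3 11
f 9 7 8
f 10 9 2
f 14 13 16
f 14 16 15
f 16 13 17
f 16 17 15
f 17 13 18
f 17 18 15
f 18 13 19
f 18 19 15
f 19 13 20
f 19 20 15
f 20 13 21
f 20 21 15
f 21 13 22
f 21 22 15
f 22 13 23
f 22 23 15
f 23 13 14
f 23 14 15
f 25 24 28
f 25 28 26
f 26 28 29
f 26 29 27
f 28 24 30
f 28 30 29
f 29 30 31
f 29 31 27
f 30 24 32
f 30 32 31
f 31 32 33
f 31 33 27
f 32 24 34
f 32 34 33
f 33 34 35
f 33 35 27
f 34 24 36
f 34 36 35
f 35 36 37
f 35 37 27
f 36 24 38
f 36 38 37
f 37 38 39
f 37 39 27
f 38 24 40
f 38 40 39
f 39 40 41
f 39 41 27
f 40 24 42
f 40 42 41
f 41 42 43
f 41 43 27
f 42 24 44
f 42 44 43
f 43 44 45
f 43 45 27
f 44 24 46
f 44 46 45
f 45 46 47
f 45 47 27
f 46 24 48
f 46 48 47
f 47 48 49
f 47 49 27
f 48 24 50
f 48 50 49
f 49 50 51
f 49 51 27
f 50 24 52
f 50 52 51
f 51 52 53
f 51 53 27
f 52 24 54
f 52 54 53
f 53 54 55
f 53 55 27
f 54 24 25
f 54 25 55
f 55 25 26
f 55 26 27
f 57 59 56
f 60 57 56
f 56 59 58
f 58 60 56
f 57 63 59
f 61 57 60
f 61 63 57
f 59 63 58
f 62 60 58
f 58 63 62
f 62 61 60
f 63 61 62
f 65 64 68
f 65 68 66
f 66 68 69
f 66 69 67
f 68 64 70
f 68 70 69
f 69 70 71
f 69 71 67
f 70 64 72
f 70 72 71
f 71 72 73
f 71 73 67
f 72 64 74
f 72 74 73
f 73 74 75
f 73 75 67
f 74 64 76
f 74 76 75
f 75 76 77
f 75 77 67
f 76 64 78
f 76 78 77
f 77 78 79
f 77 79 67
f 78 64 80
f 78 80 79
f 79 80 81
f 79 81 67
f 80 64 82
f 80 82 81
f 81 82 83
f 81 83 67
f 82 64 84
f 82 84 83
f 83 84 85
f 83 85 67
f 84 64 86
f 84 86 85
f 85 86 87
f 85 87 67
f 86 64 88
f 86 88 87
f 87 88 89
f 87 89 67
f 88 64 65
f 88 65 89
f 89 65 66
f 89 66 67

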